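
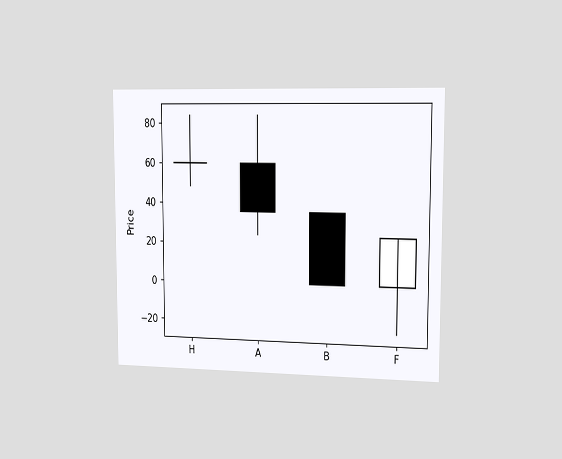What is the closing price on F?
The chart is viewed slightly from the right. The F candle closes at 24.

24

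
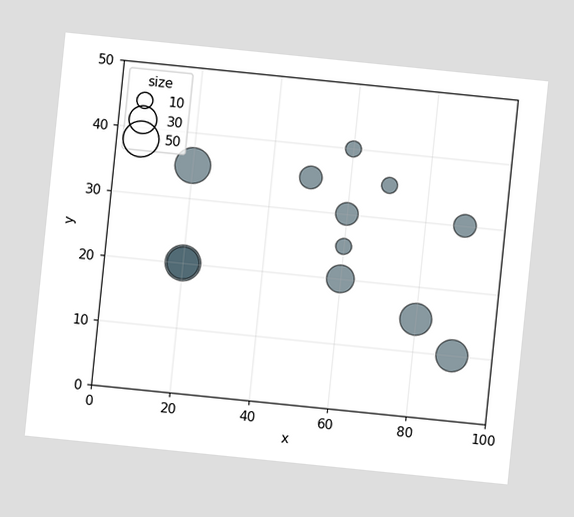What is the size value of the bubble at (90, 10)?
40

The chart is tilted about 6° clockwise. Matching the bubble at (90, 10) against the size legend gives 40.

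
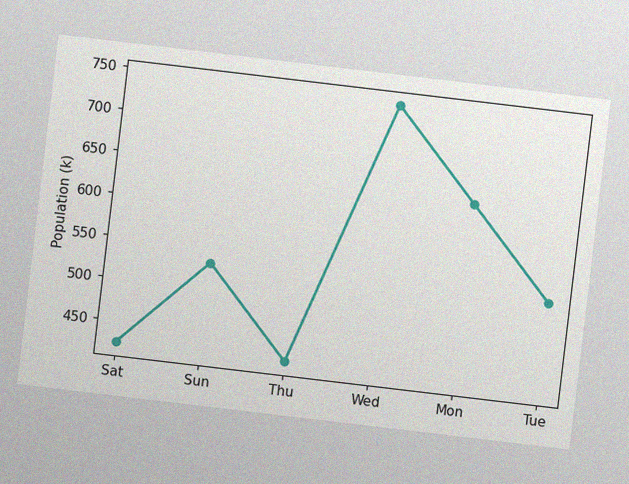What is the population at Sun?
The chart is tilted about 7° clockwise, with some photo noise. At Sun, the line is at 530k.

530k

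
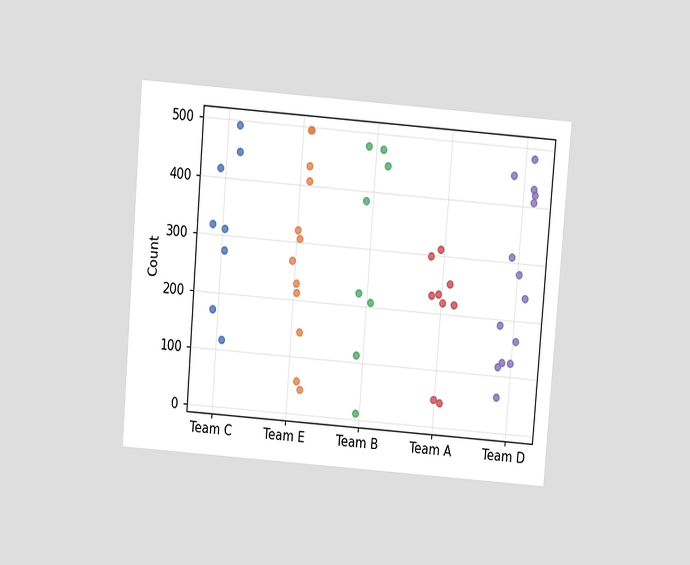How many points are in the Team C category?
The chart is tilted about 5° clockwise and viewed slightly from above. Counting the markers in the Team C column gives 8.

8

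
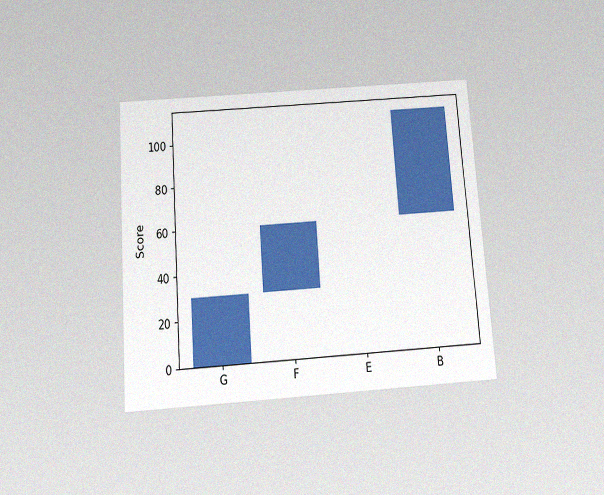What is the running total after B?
The chart is tilted about 4° counter-clockwise and viewed slightly from below, with some photo noise. After B the running total reaches 110.

110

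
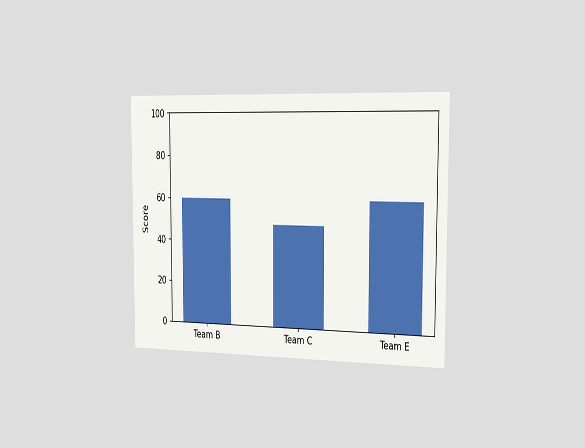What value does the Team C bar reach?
The chart is viewed slightly from the right. Reading along the chart's y-axis, the Team C bar reaches 48.

48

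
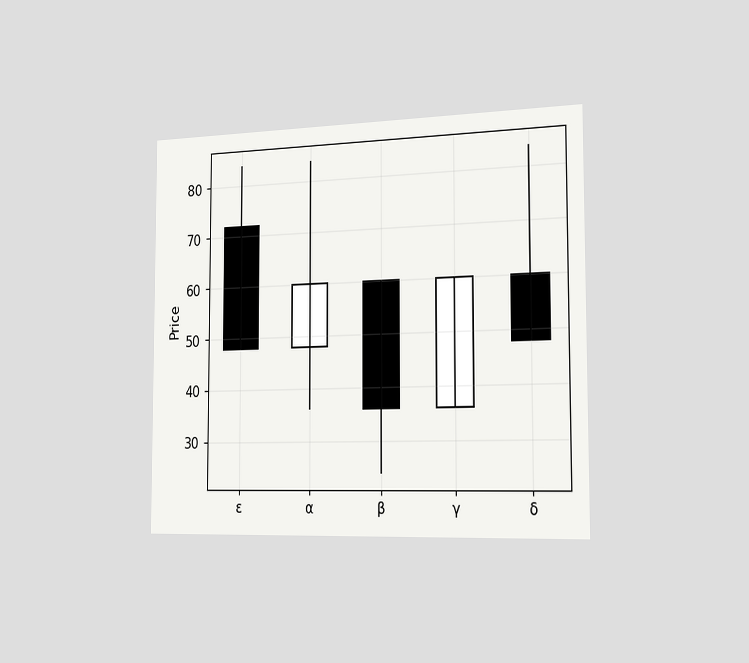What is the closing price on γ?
60

The chart is viewed slightly from the right. The γ candle closes at 60.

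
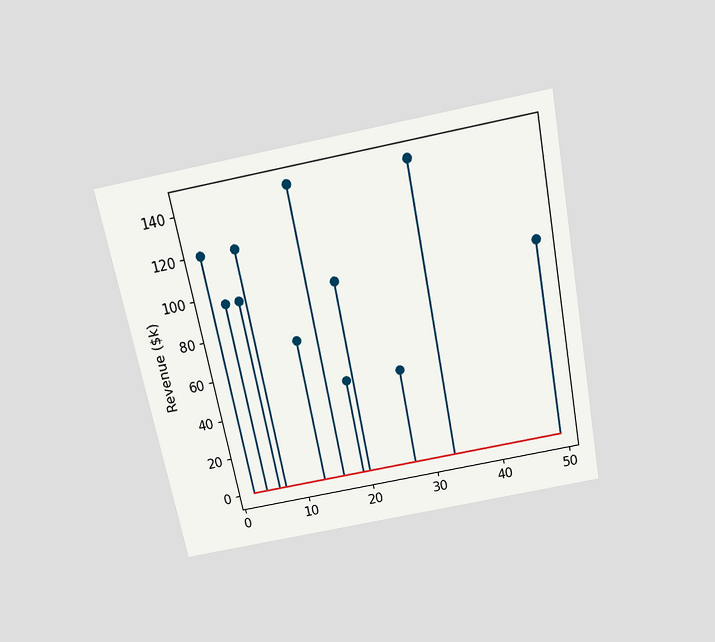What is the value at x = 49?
$96k

The chart is tilted about 11° counter-clockwise and viewed slightly from above. The stem at x=49 reaches $96k.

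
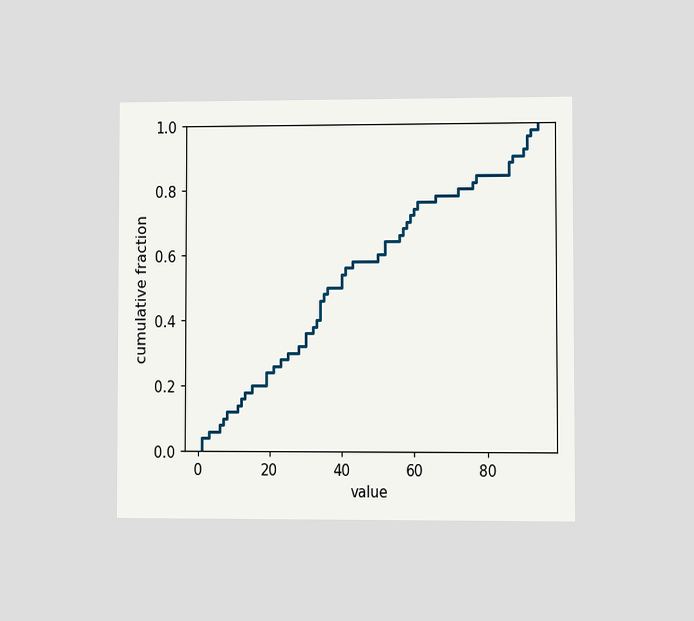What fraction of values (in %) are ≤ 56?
The chart is viewed at a slight angle. At x=56 the ECDF step is at 66%.

66%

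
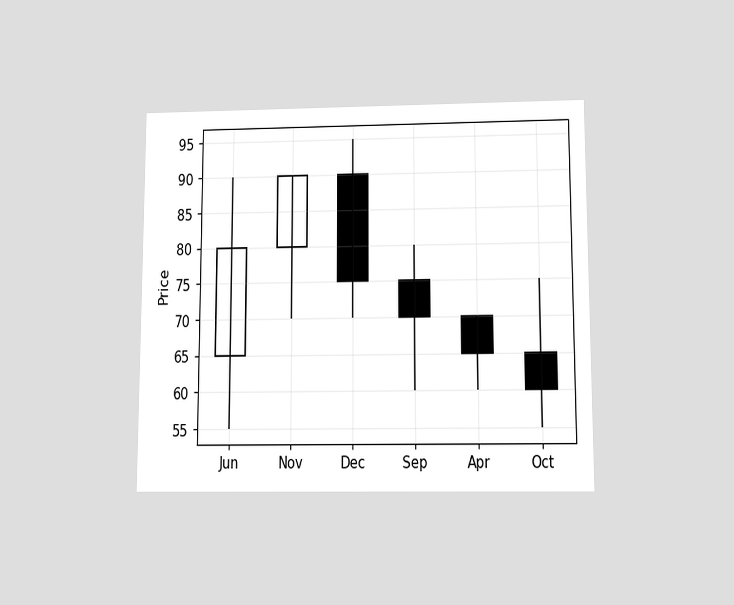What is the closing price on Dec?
75

The chart is viewed slightly from below. The Dec candle closes at 75.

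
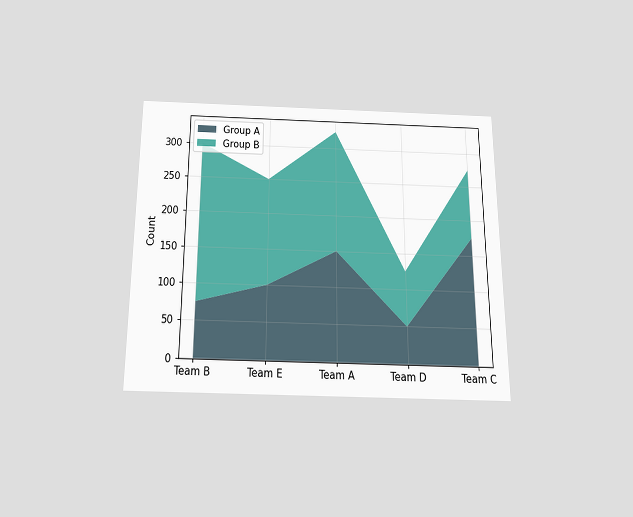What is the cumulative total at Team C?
275

The chart is viewed slightly from below. The stacked total at Team C reaches 275.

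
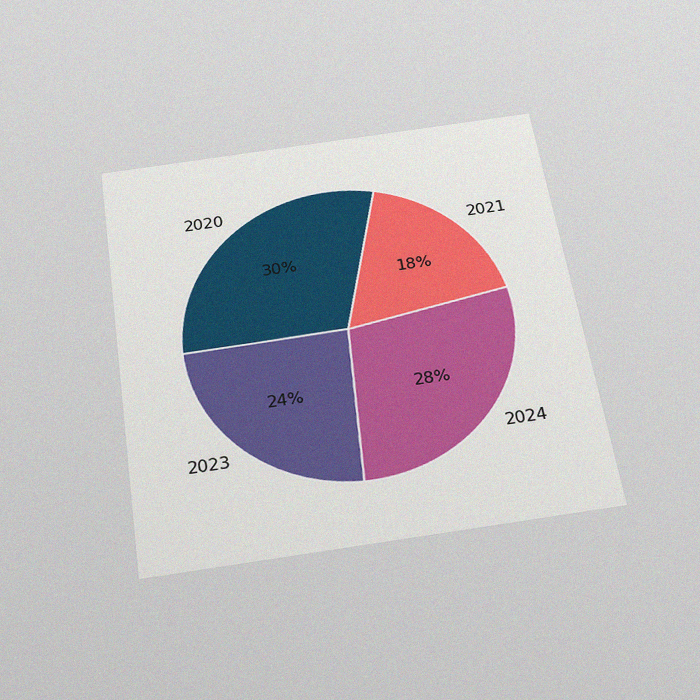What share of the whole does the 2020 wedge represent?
The chart is tilted about 8° counter-clockwise and viewed slightly from below, with some photo noise. The 2020 slice takes up 30% of the pie.

30%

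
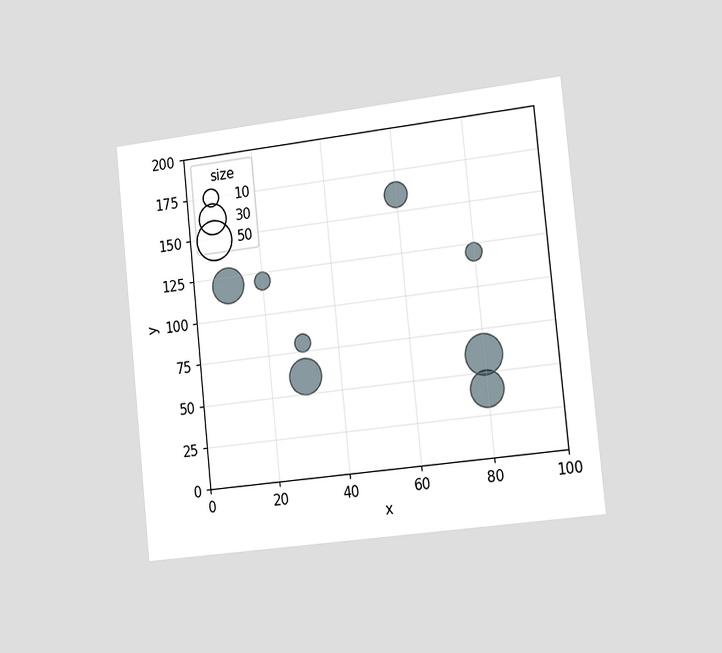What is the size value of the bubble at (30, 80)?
10

The chart is tilted about 6° counter-clockwise and viewed slightly from the right. Matching the bubble at (30, 80) against the size legend gives 10.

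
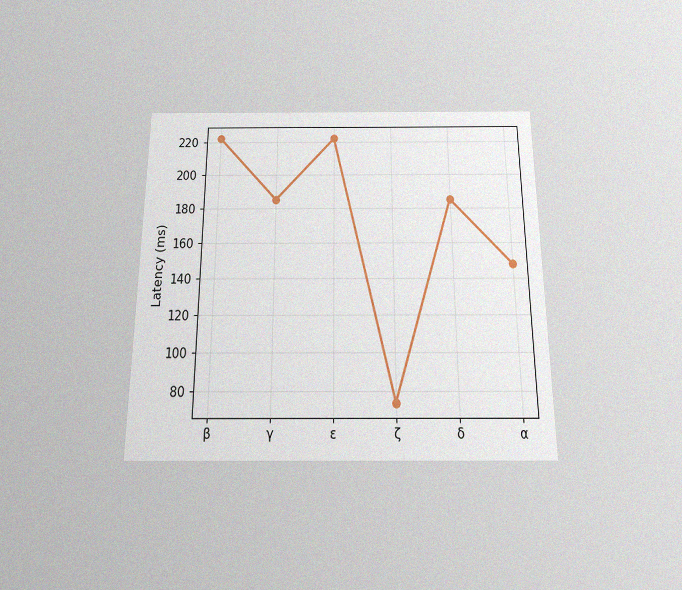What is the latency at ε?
The chart is viewed slightly from below, with some photo noise. At ε, the line is at 222ms.

222ms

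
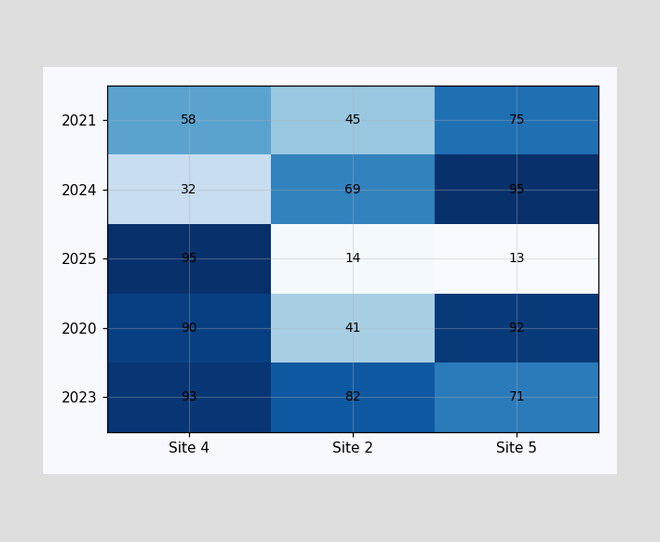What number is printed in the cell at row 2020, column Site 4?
90

The (2020, Site 4) cell reads 90.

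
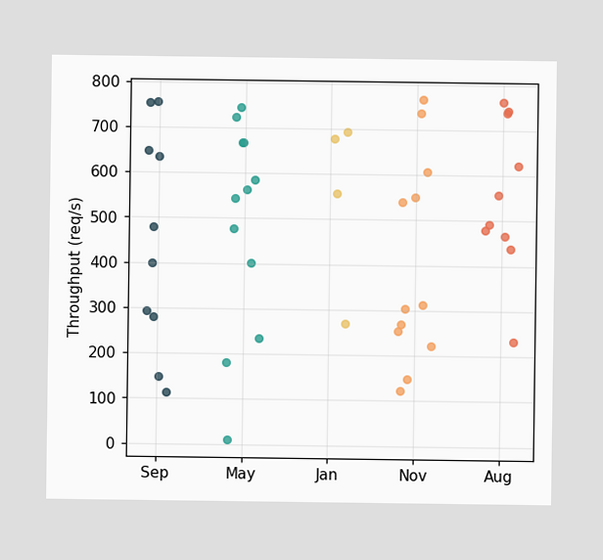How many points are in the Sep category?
Counting the markers in the Sep column gives 10.

10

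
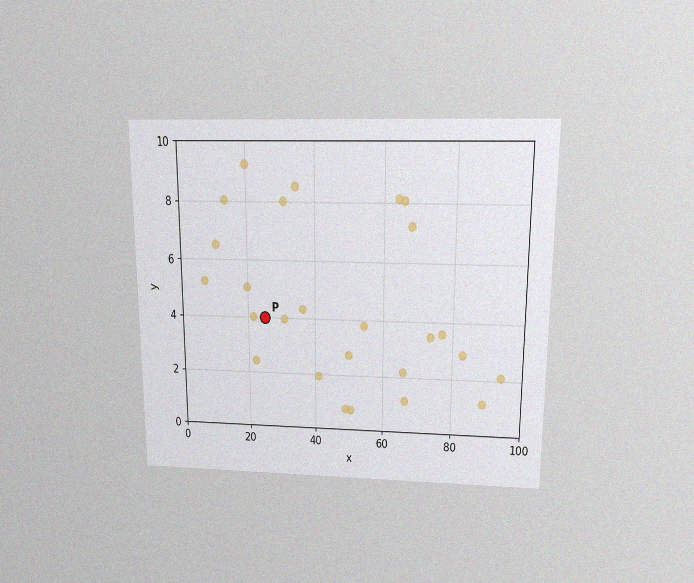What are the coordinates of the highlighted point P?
(25, 4)

The chart is viewed slightly from above, with some photo noise. Following the gridlines from P to each axis, P sits at (25, 4).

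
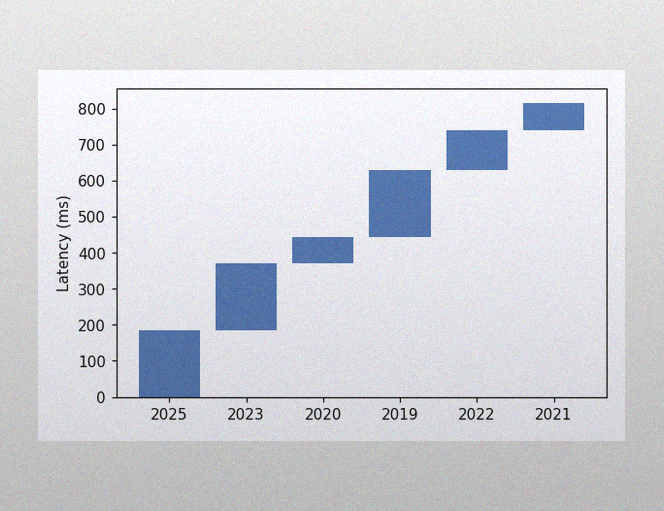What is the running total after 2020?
444ms

The image has some photo noise and uneven lighting. After 2020 the running total reaches 444ms.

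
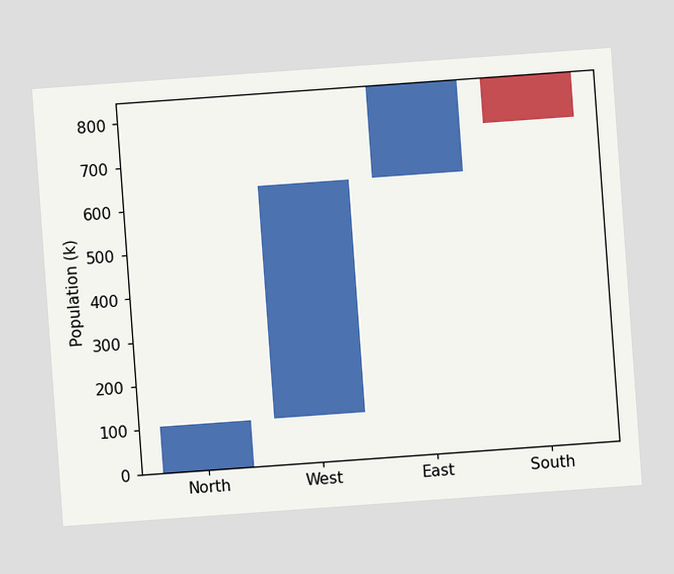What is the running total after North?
106k

The chart is tilted about 4° counter-clockwise. After North the running total reaches 106k.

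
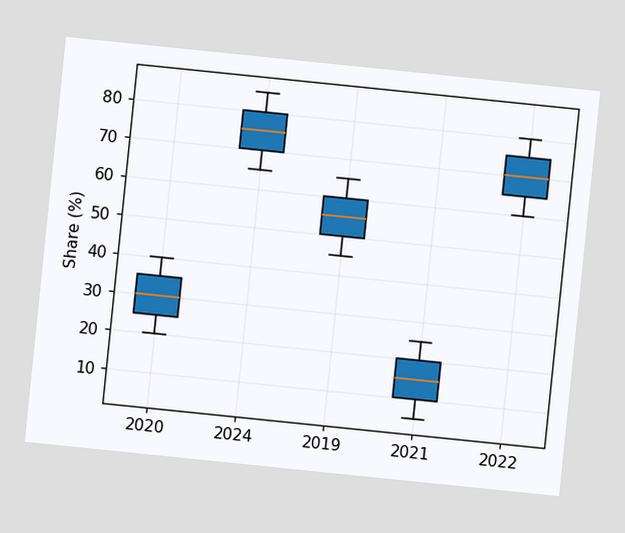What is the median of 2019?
55%

The chart is tilted about 6° clockwise. The median line in the 2019 box sits at 55%.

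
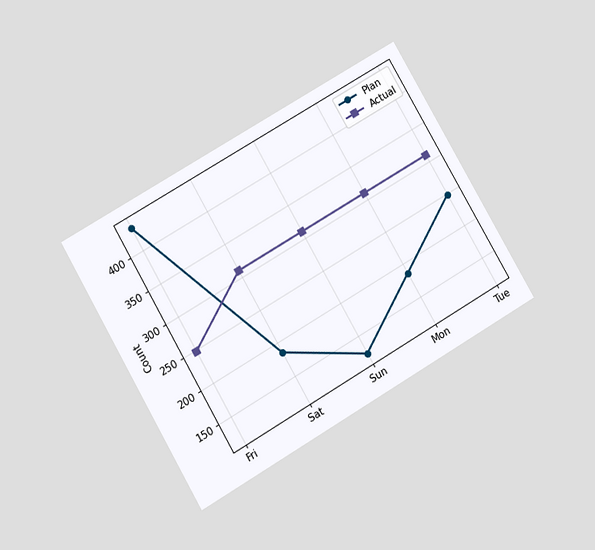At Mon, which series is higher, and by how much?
Actual, by 124

The chart is tilted about 30° counter-clockwise and viewed at a slight angle. At Mon, Actual sits above the other line by 124.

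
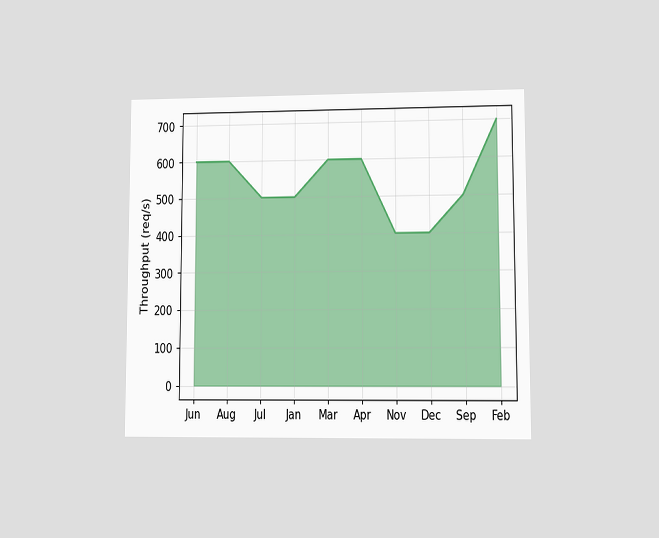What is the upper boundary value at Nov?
400req/s

The chart is viewed at a slight angle. At Nov the upper boundary is at 400req/s.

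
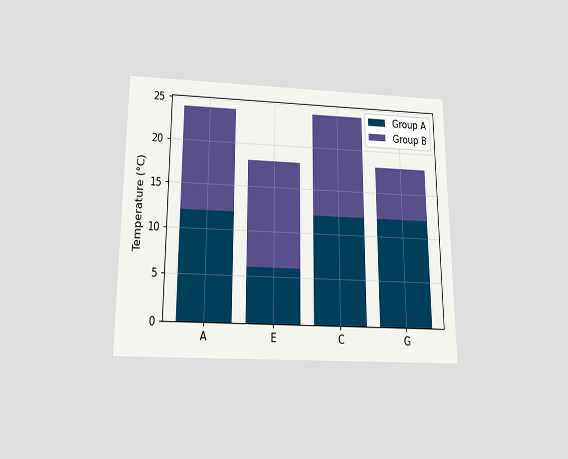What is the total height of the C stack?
The chart is viewed slightly from below. The C stack's top reaches 24°C on the y-axis.

24°C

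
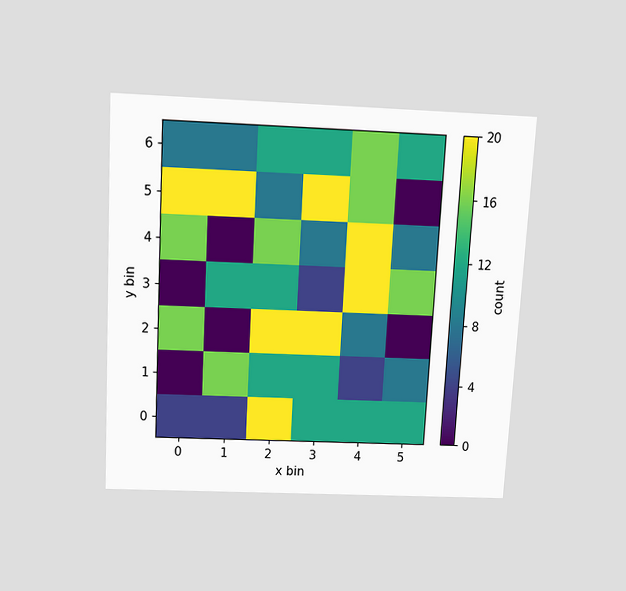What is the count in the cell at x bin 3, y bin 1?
12

The chart is tilted about 3° clockwise and viewed slightly from above. Matching the cell (3, 1) against the colorbar gives 12.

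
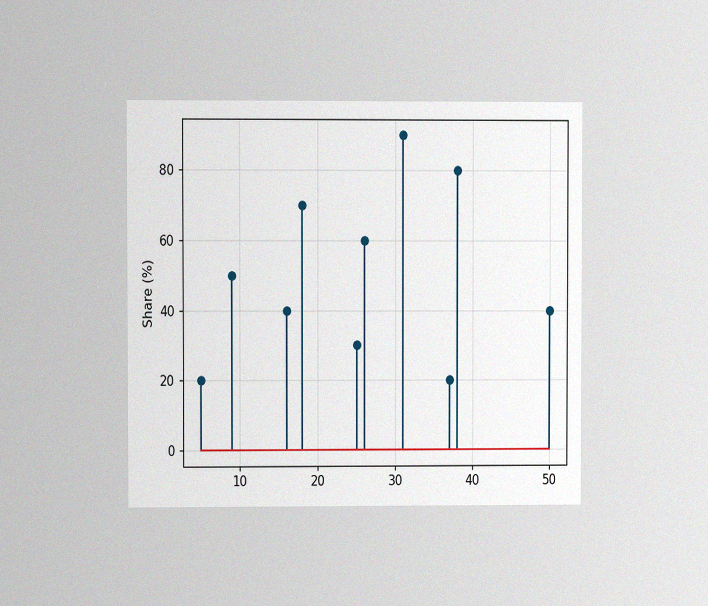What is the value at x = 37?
20%

The chart is viewed at a slight angle, with some photo noise. The stem at x=37 reaches 20%.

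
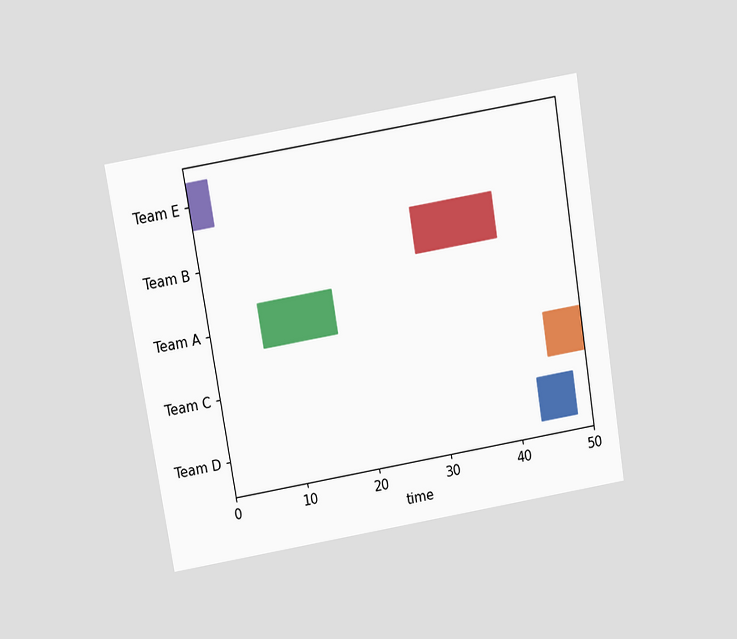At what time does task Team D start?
The chart is tilted about 9° counter-clockwise and viewed slightly from above. The Team D bar begins at t=43.

43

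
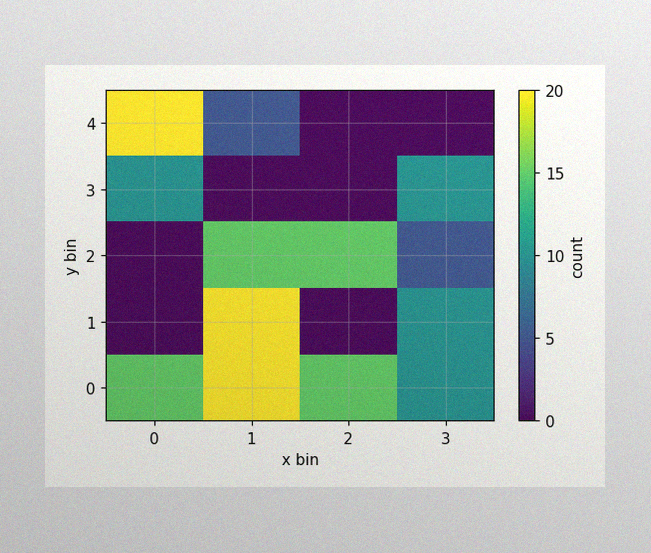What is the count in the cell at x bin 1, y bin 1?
20

The image has some photo noise and uneven lighting. Matching the cell (1, 1) against the colorbar gives 20.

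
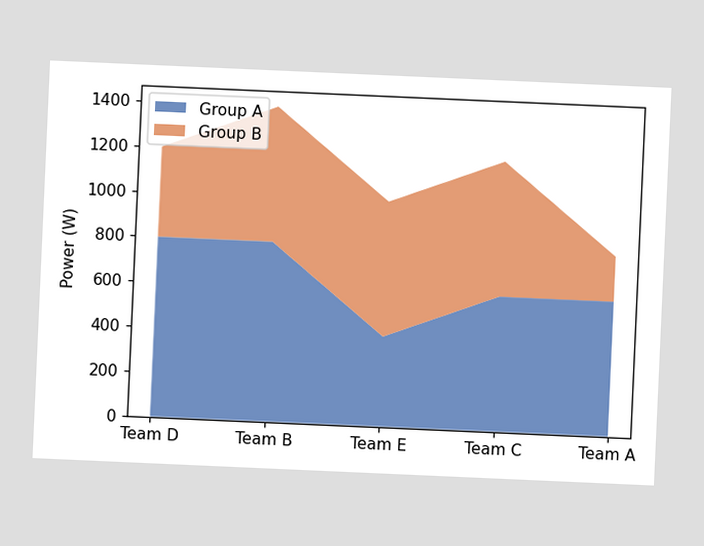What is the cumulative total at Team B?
1400W

The chart is tilted about 3° clockwise. The stacked total at Team B reaches 1400W.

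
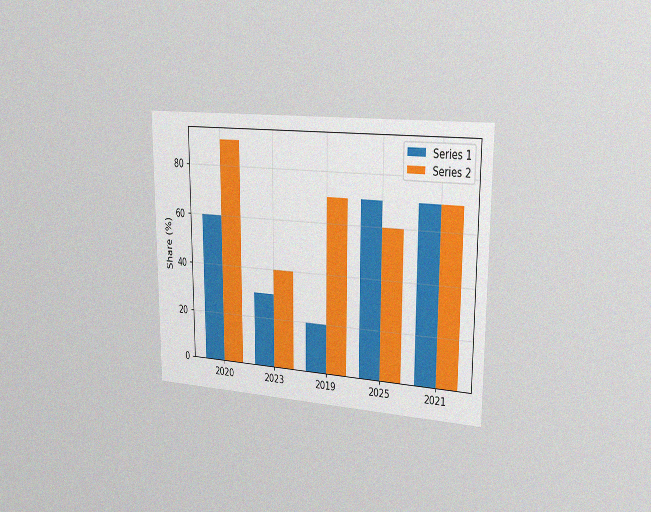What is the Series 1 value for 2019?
The chart is viewed slightly from the right, with some photo noise. The Series 1 bar at 2019 reaches 20% on the y-axis.

20%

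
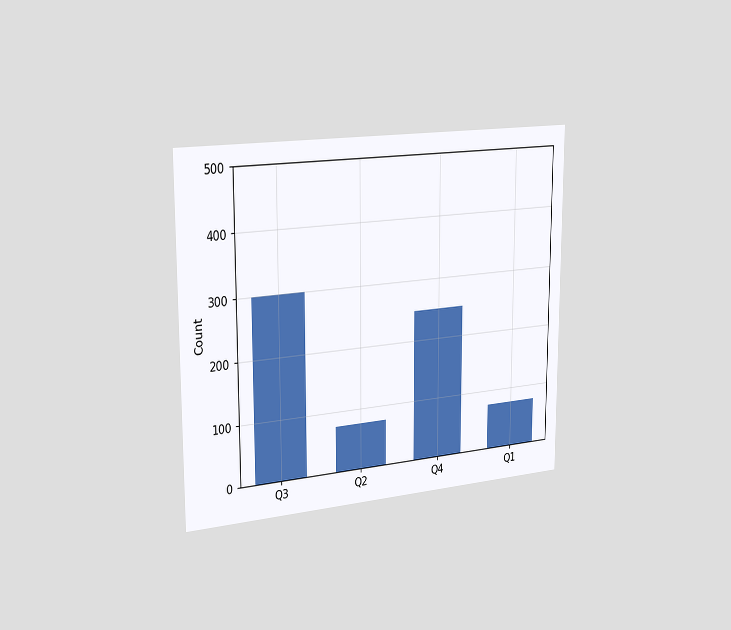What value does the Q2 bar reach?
The chart is viewed slightly from the left. Reading along the chart's y-axis, the Q2 bar reaches 75.

75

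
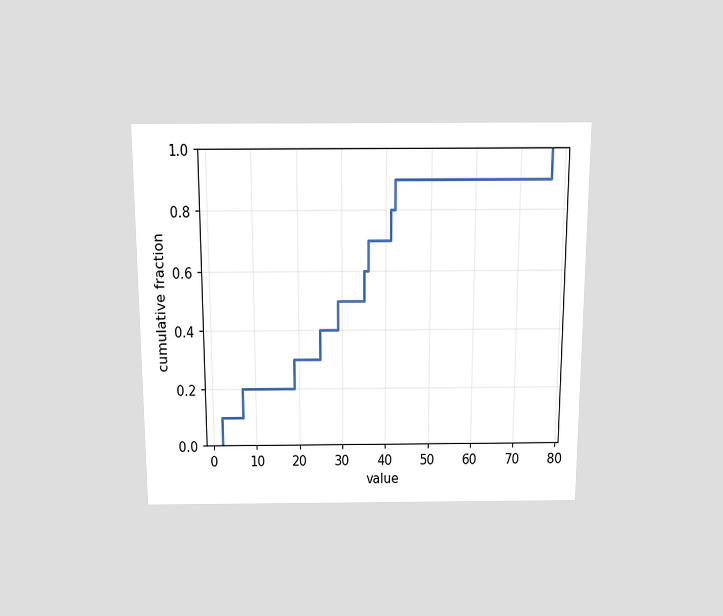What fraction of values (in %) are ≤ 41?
80%

The chart is viewed slightly from above. At x=41 the ECDF step is at 80%.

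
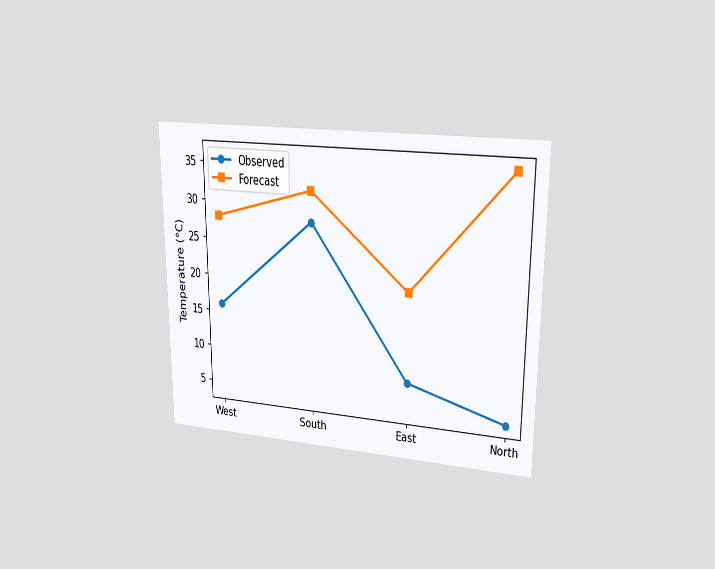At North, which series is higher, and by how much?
The chart is viewed at a slight angle. At North, Forecast sits above the other line by 32°C.

Forecast, by 32°C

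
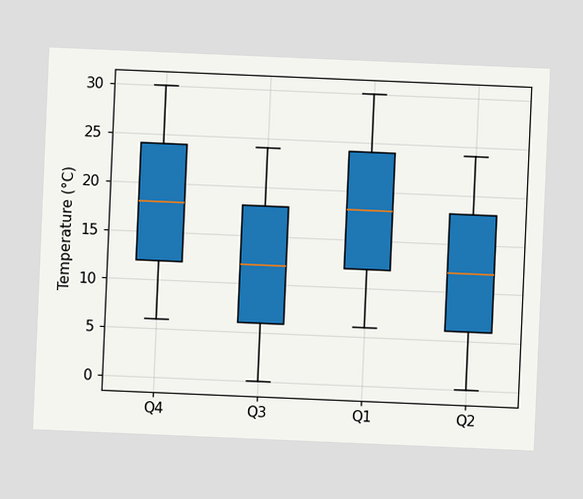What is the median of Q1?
The chart is tilted about 2° clockwise. The median line in the Q1 box sits at 18°C.

18°C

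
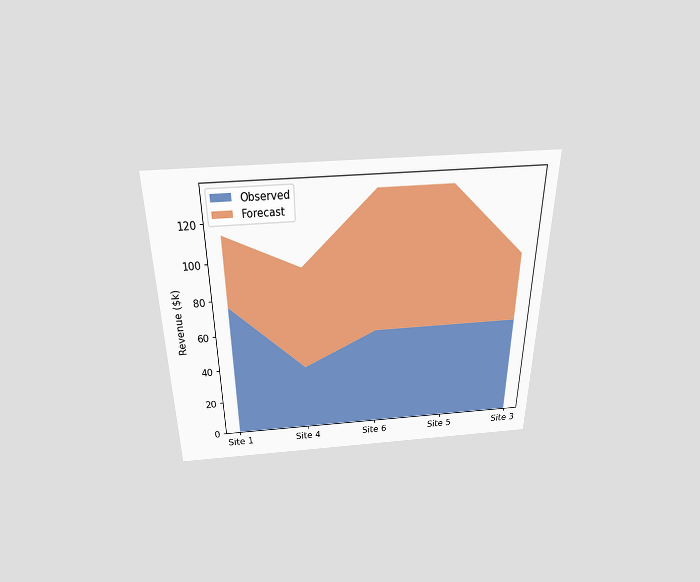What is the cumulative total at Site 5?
The chart is viewed slightly from above. The stacked total at Site 5 reaches $133k.

$133k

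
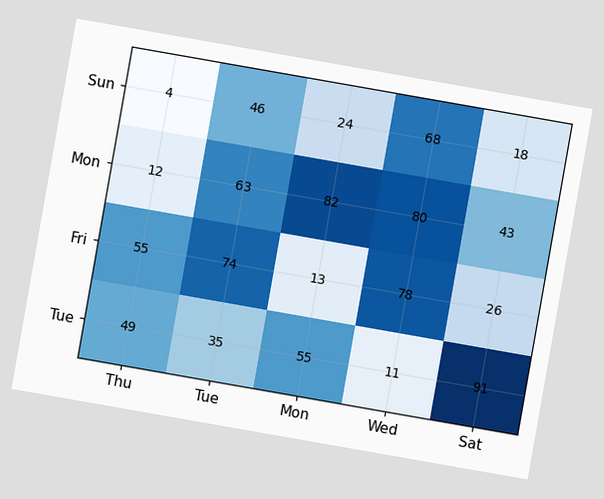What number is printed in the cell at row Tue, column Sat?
The chart is tilted about 10° clockwise. The (Tue, Sat) cell reads 91.

91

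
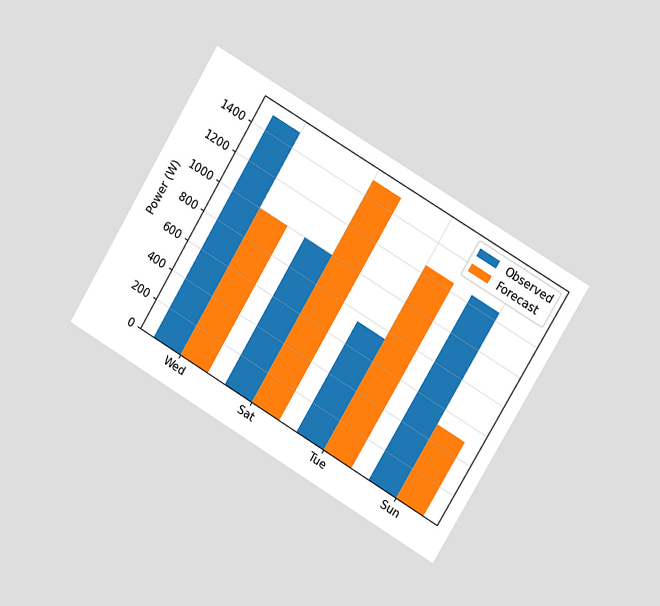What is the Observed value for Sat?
The chart is tilted about 31° clockwise and viewed slightly from the right. The Observed bar at Sat reaches 1000W on the y-axis.

1000W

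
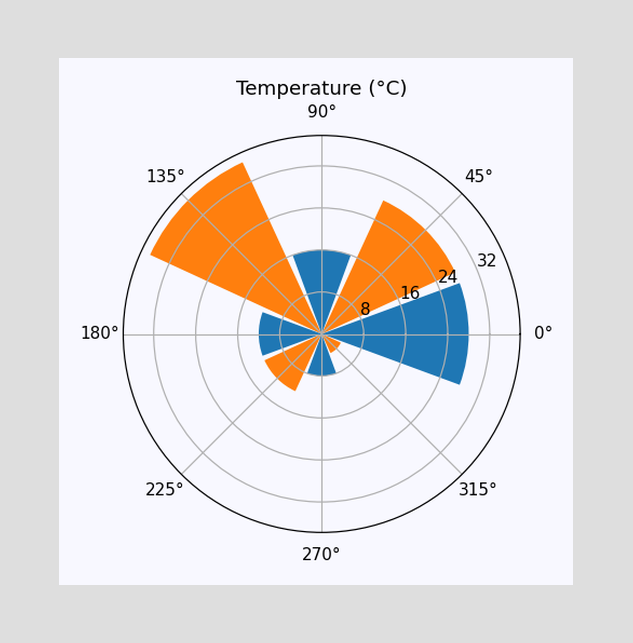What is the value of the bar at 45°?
The bar at 45° reaches 28°C on the radial axis.

28°C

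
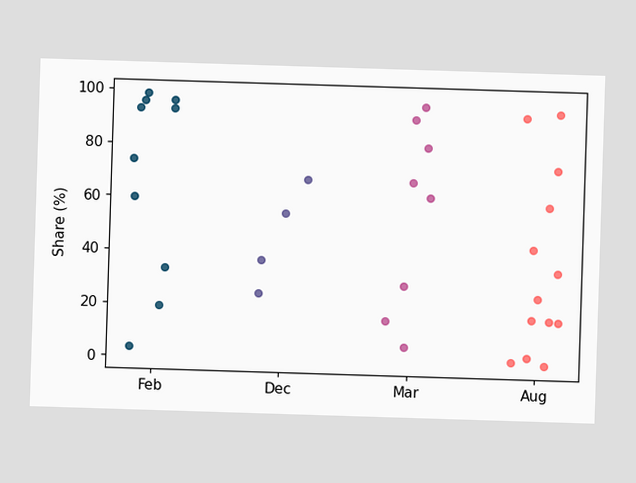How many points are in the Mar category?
8

Counting the markers in the Mar column gives 8.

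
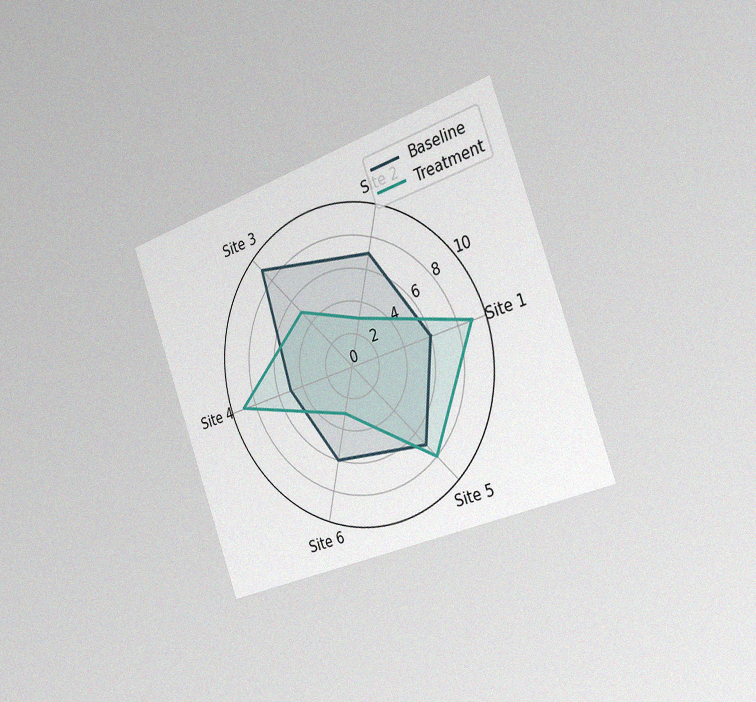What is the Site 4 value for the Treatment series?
The chart is tilted about 20° counter-clockwise and viewed slightly from the right, with some photo noise. On the Site 4 axis, Treatment reaches 9.

9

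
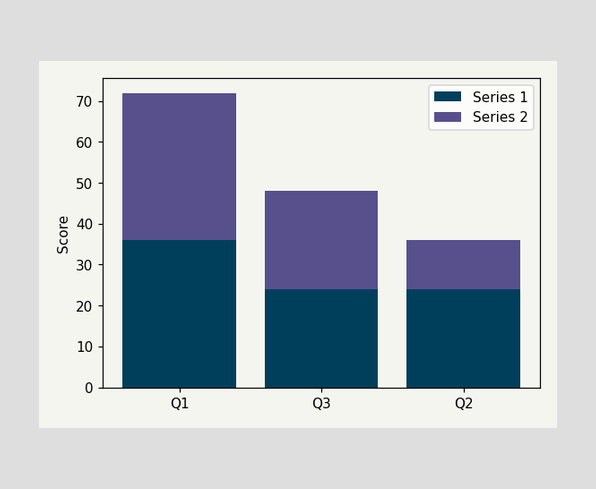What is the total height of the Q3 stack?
The Q3 stack's top reaches 48 on the y-axis.

48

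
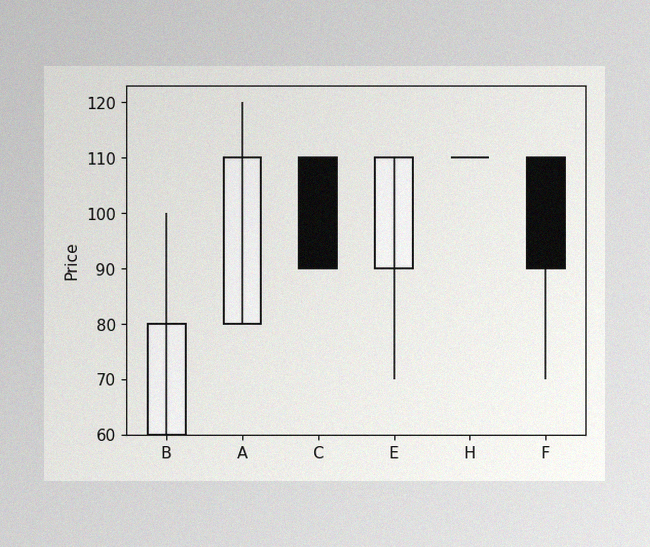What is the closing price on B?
The image has some photo noise and uneven lighting. The B candle closes at 80.

80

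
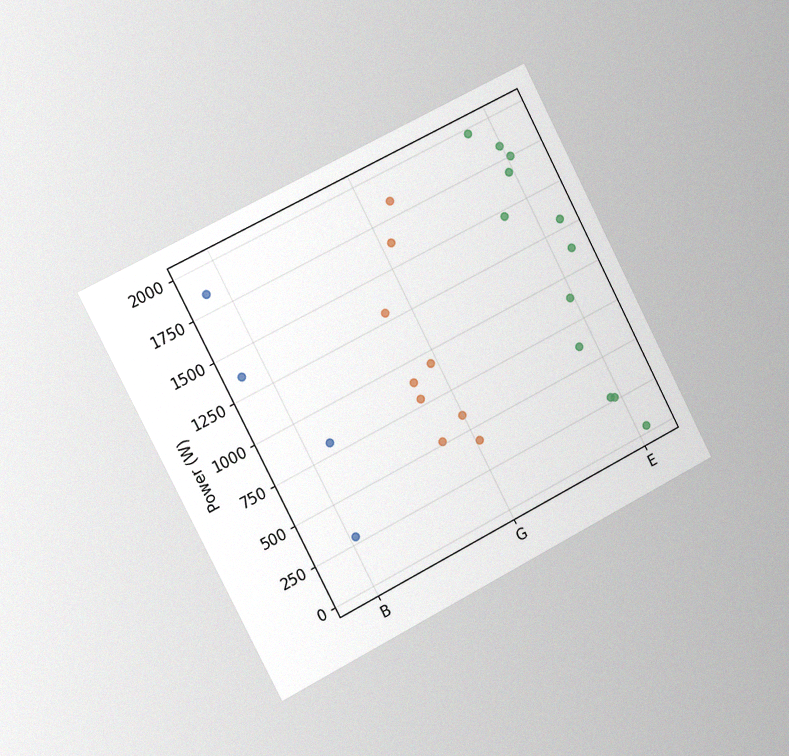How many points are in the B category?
4

The chart is tilted about 27° counter-clockwise and viewed slightly from the left, with some photo noise. Counting the markers in the B column gives 4.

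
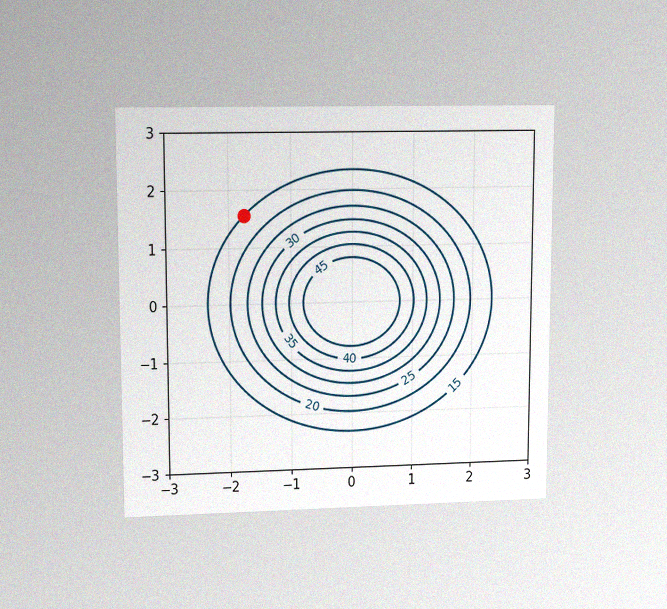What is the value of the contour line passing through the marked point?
The chart is viewed at a slight angle, with some photo noise. The marked point sits on the contour labelled 15.

15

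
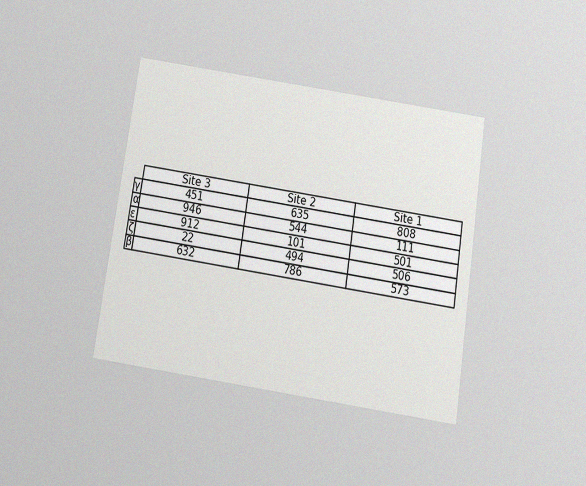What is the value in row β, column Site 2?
786

The chart is tilted about 9° clockwise and viewed slightly from below, with some photo noise. The (β, Site 2) cell reads 786.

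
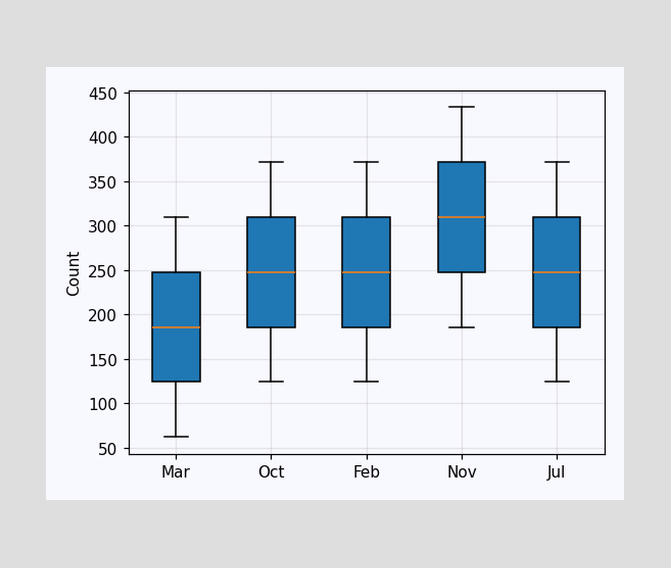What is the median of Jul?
The median line in the Jul box sits at 248.

248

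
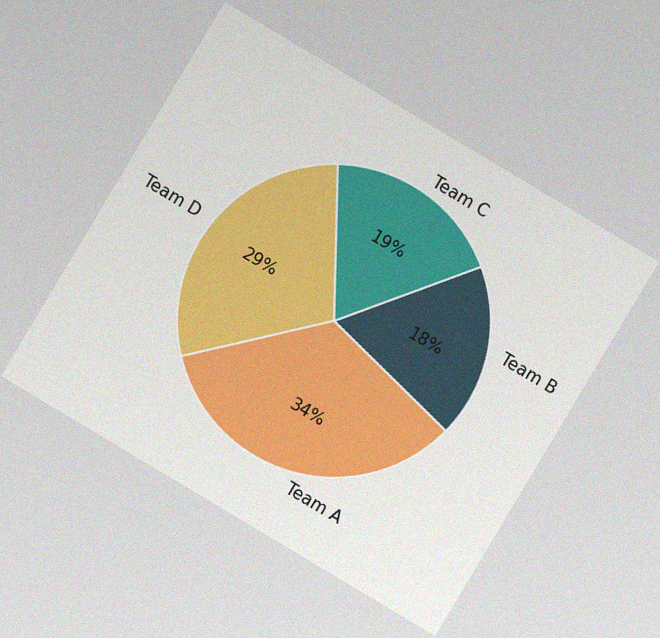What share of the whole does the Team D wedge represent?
The chart is tilted about 31° clockwise, with some photo noise. The Team D slice takes up 29% of the pie.

29%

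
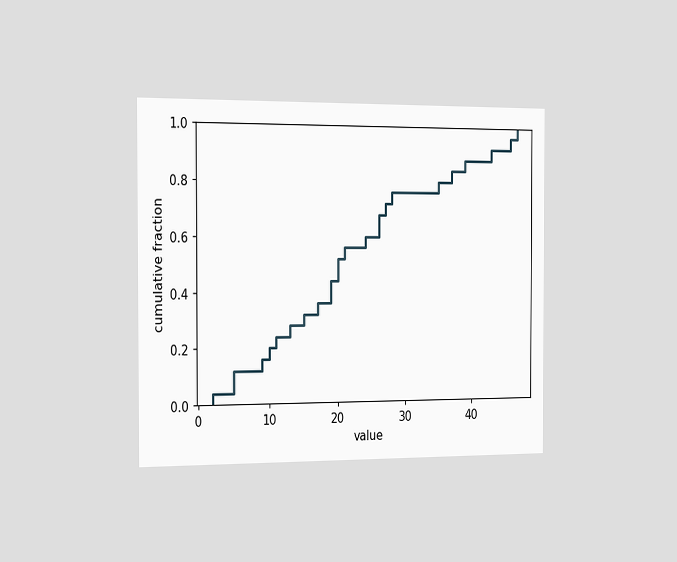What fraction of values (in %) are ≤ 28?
The chart is viewed slightly from the left. At x=28 the ECDF step is at 76%.

76%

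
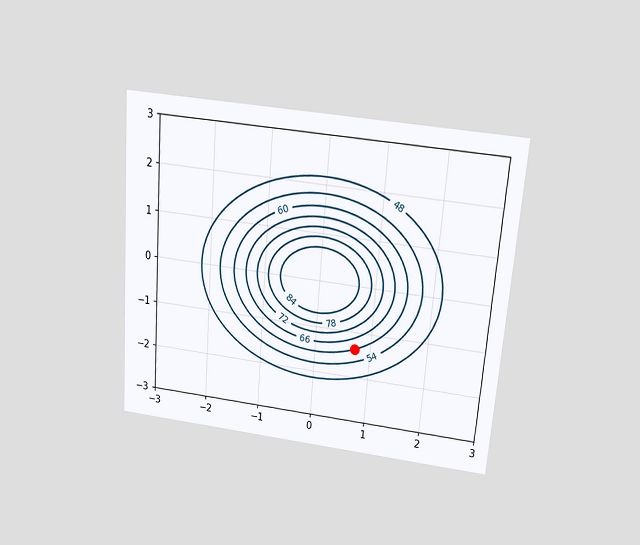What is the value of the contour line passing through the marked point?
The chart is tilted about 4° clockwise and viewed slightly from above. The marked point sits on the contour labelled 60.

60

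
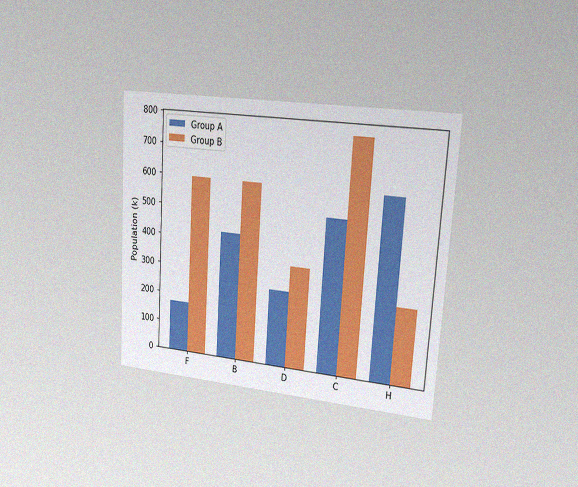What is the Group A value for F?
170k

The chart is tilted about 4° clockwise and viewed slightly from the right, with some photo noise. The Group A bar at F reaches 170k on the y-axis.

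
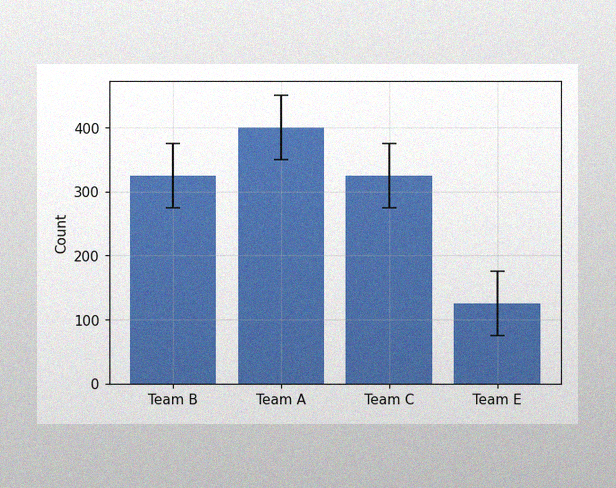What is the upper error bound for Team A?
450

The image has some photo noise and uneven lighting. The Team A bar's upper whisker reaches 450.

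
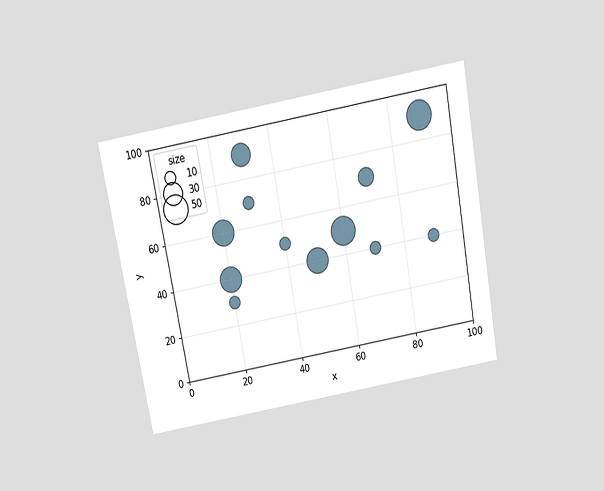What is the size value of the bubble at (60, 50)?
50

The chart is tilted about 10° counter-clockwise and viewed slightly from above. Matching the bubble at (60, 50) against the size legend gives 50.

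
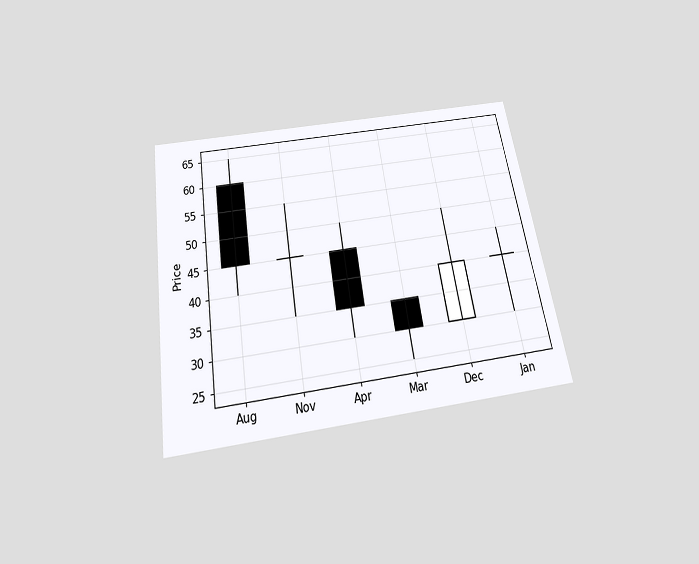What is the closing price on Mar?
30

The chart is tilted about 9° counter-clockwise and viewed slightly from below. The Mar candle closes at 30.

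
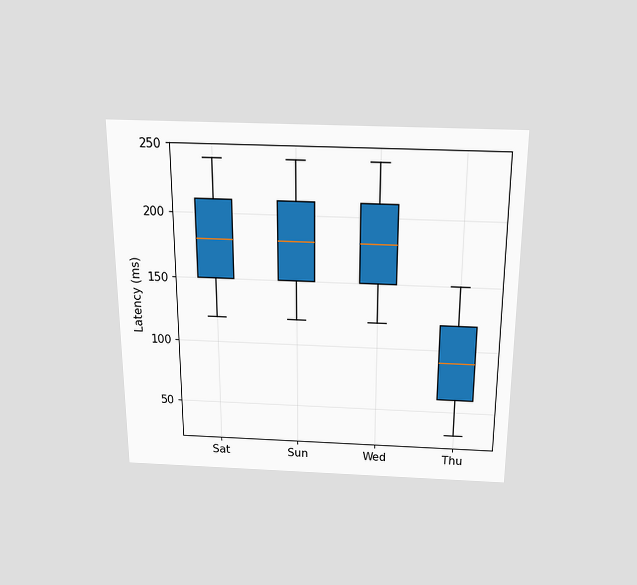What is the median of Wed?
180ms

The chart is viewed slightly from above. The median line in the Wed box sits at 180ms.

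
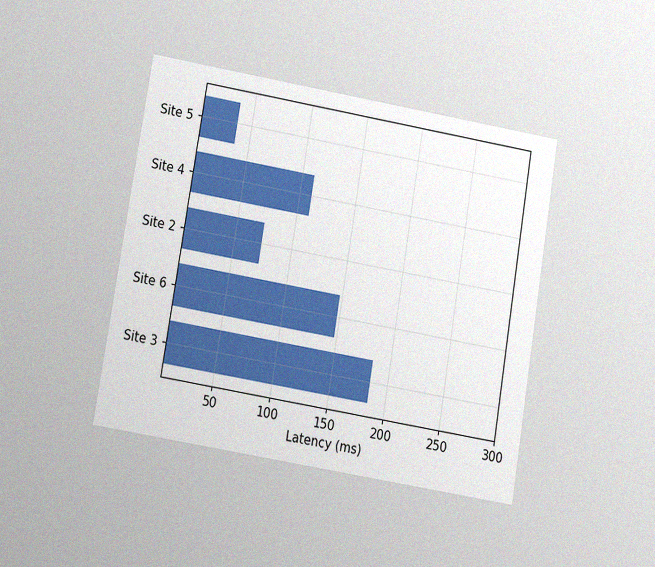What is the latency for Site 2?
74ms

The chart is tilted about 9° clockwise and viewed at a slight angle, with some photo noise. Reading along the chart's x-axis, the Site 2 bar reaches 74ms.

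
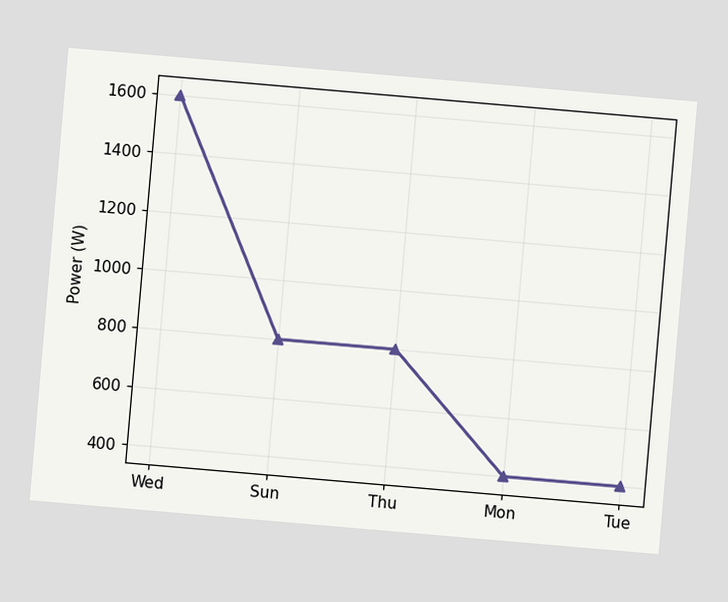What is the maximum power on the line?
1600W

The chart is tilted about 5° clockwise. The highest point is at Wed, and reading across to the y-axis gives 1600W.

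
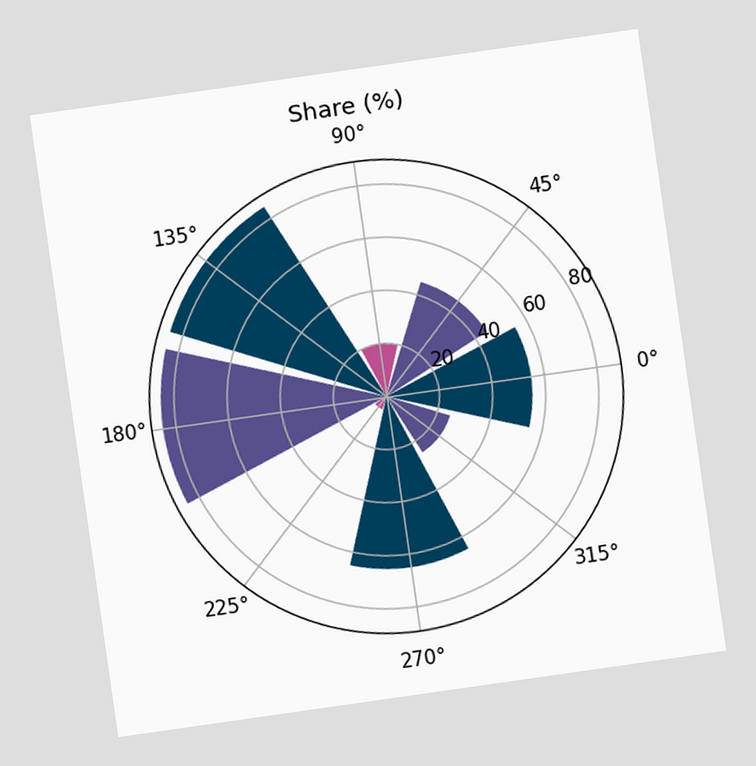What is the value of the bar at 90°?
20%

The chart is tilted about 8° counter-clockwise. The bar at 90° reaches 20% on the radial axis.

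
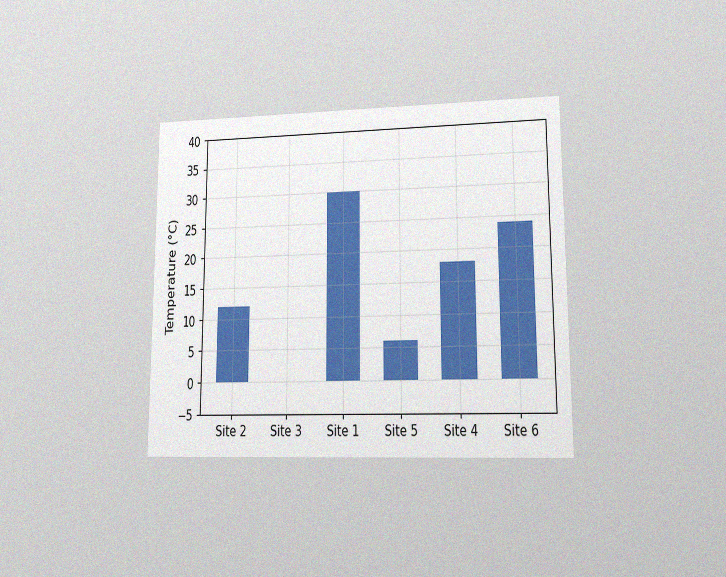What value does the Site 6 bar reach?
The chart is viewed at a slight angle, with some photo noise. Reading along the chart's y-axis, the Site 6 bar reaches 24°C.

24°C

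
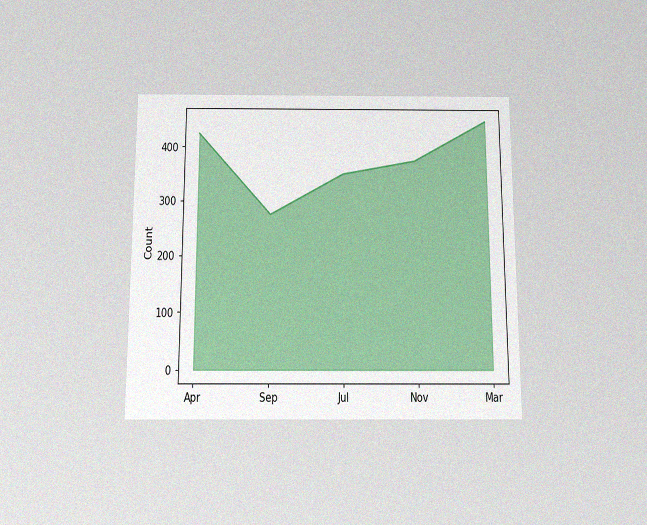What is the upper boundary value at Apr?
The chart is viewed slightly from below, with some photo noise. At Apr the upper boundary is at 425.

425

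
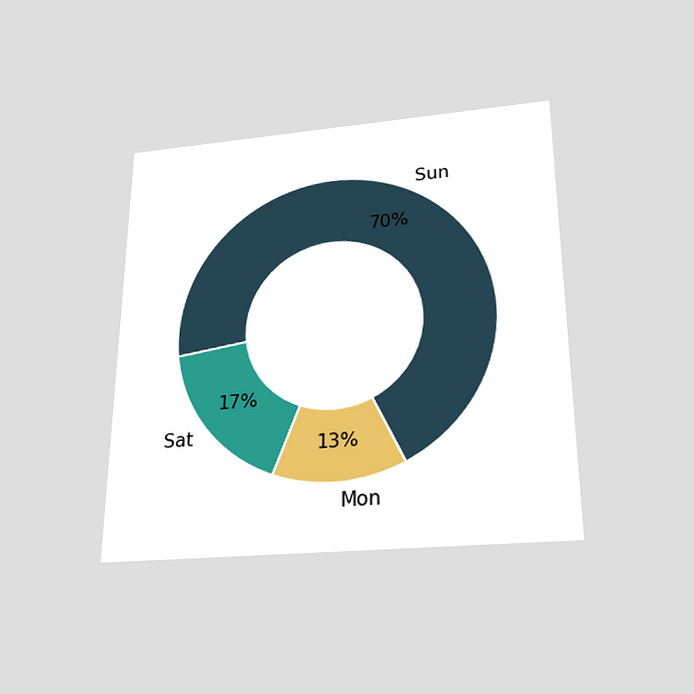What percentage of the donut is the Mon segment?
The chart is viewed slightly from below. The Mon segment takes up 13% of the ring.

13%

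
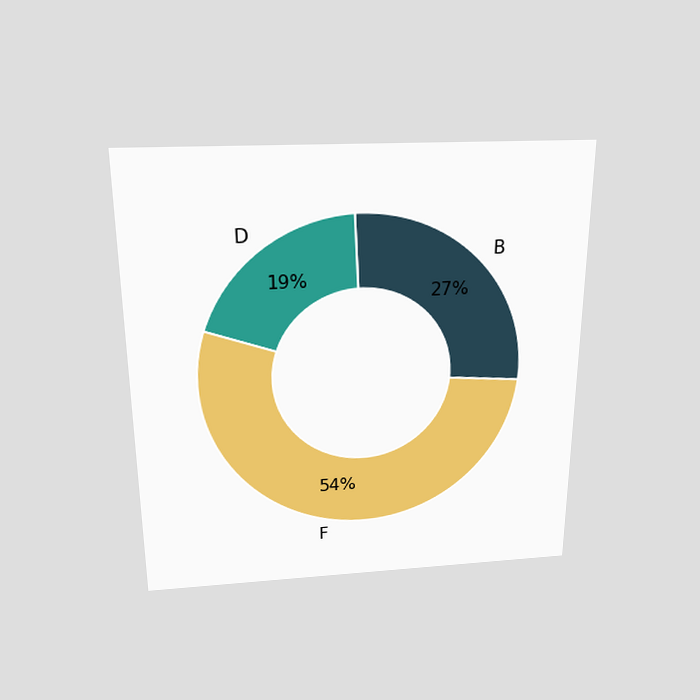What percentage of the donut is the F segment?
The chart is viewed slightly from above. The F segment takes up 54% of the ring.

54%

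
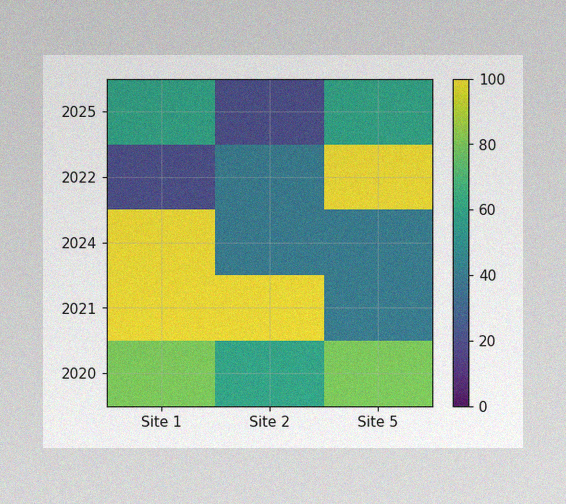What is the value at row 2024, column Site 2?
40

The image has some photo noise and uneven lighting. Matching cell (2024, Site 2) against the colorbar gives 40.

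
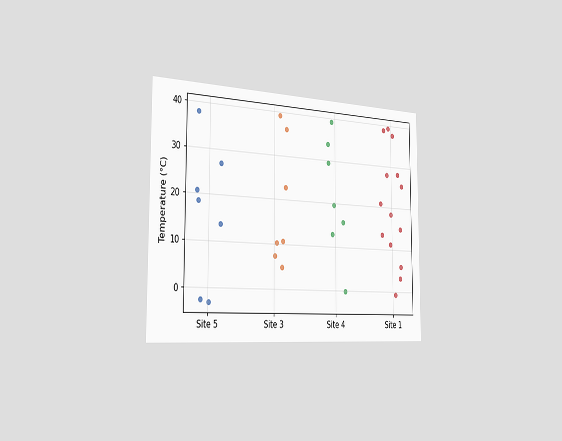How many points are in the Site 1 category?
14

The chart is viewed slightly from the left. Counting the markers in the Site 1 column gives 14.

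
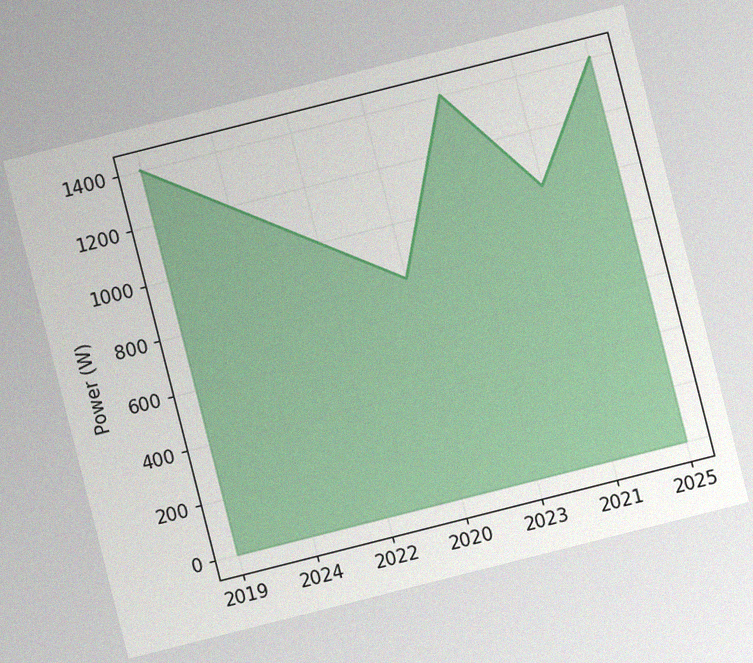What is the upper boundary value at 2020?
800W

The chart is tilted about 14° counter-clockwise, with some photo noise. At 2020 the upper boundary is at 800W.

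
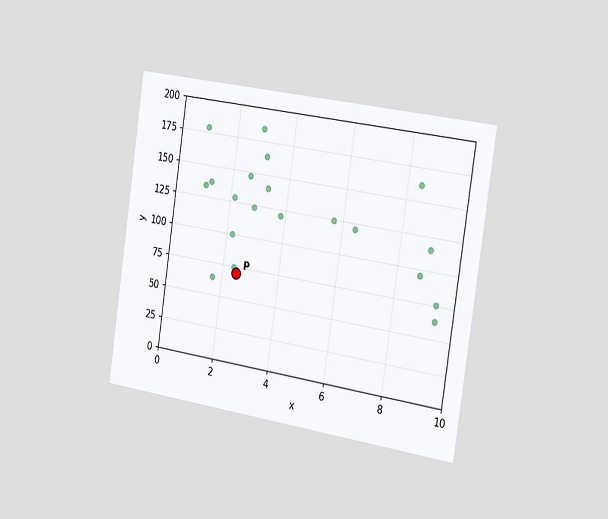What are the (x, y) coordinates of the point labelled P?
(2.5, 70)

The chart is tilted about 8° clockwise and viewed slightly from the right. Following the gridlines from P to each axis, P sits at (2.5, 70).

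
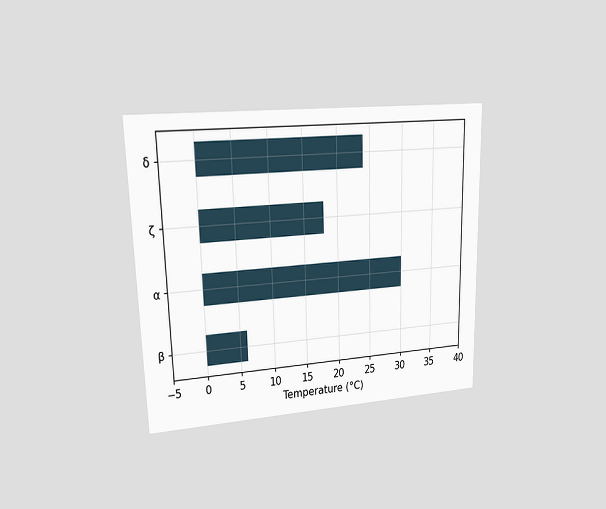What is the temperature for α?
The chart is viewed at a slight angle. Reading along the chart's x-axis, the α bar reaches 30°C.

30°C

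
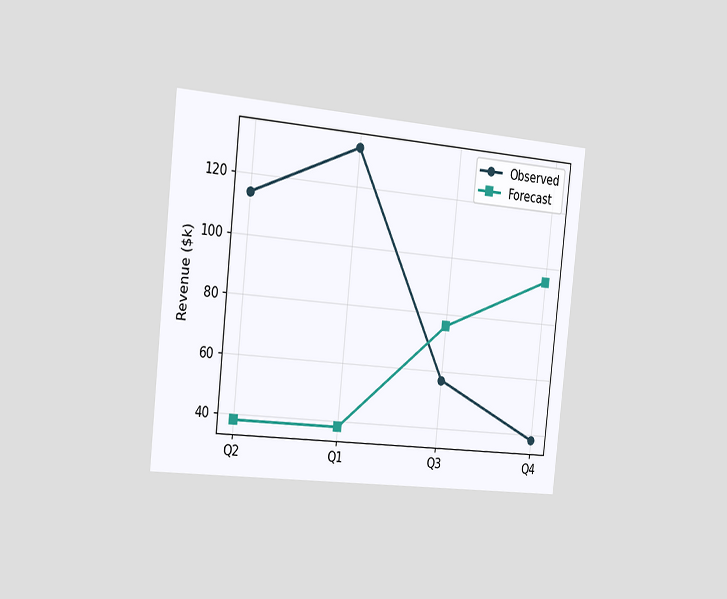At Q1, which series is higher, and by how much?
Observed, by $95k

The chart is tilted about 6° clockwise and viewed slightly from the left. At Q1, Observed sits above the other line by $95k.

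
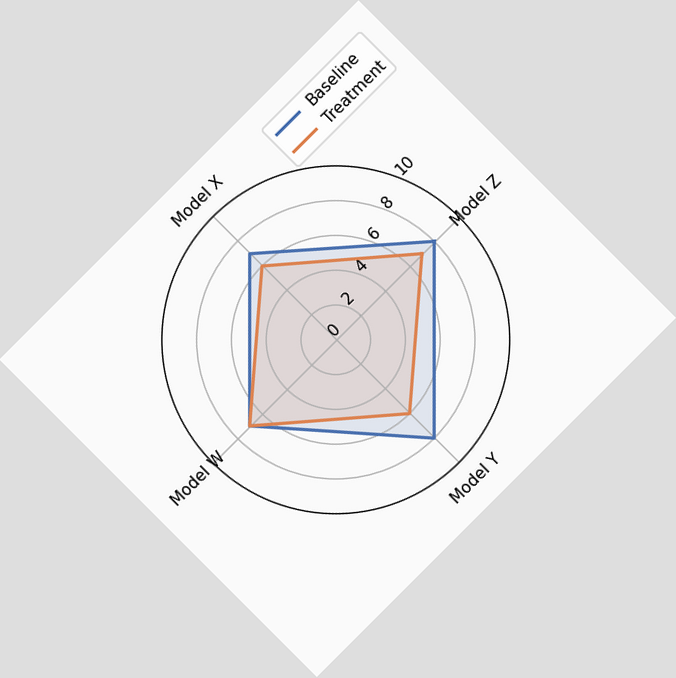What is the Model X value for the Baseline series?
7

The chart is tilted about 45° counter-clockwise. On the Model X axis, Baseline reaches 7.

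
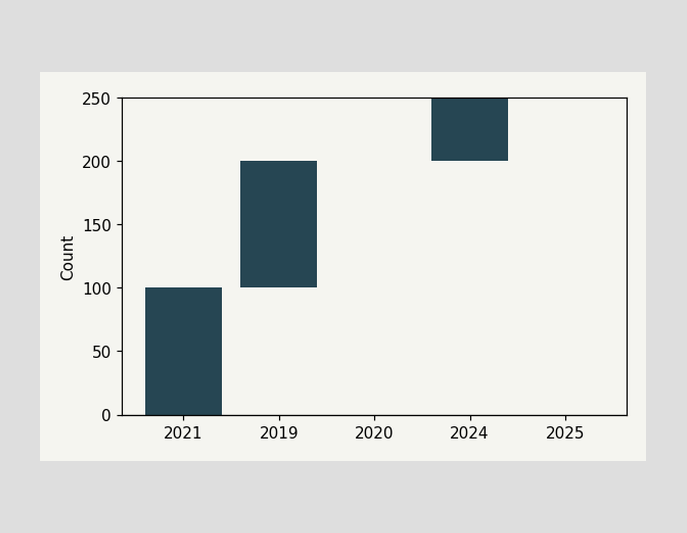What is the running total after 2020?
200

After 2020 the running total reaches 200.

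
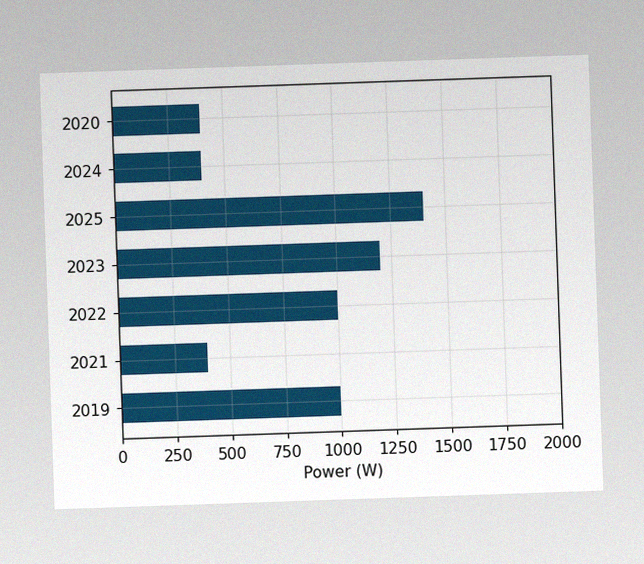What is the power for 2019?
The image has some photo noise and uneven lighting. Reading along the chart's x-axis, the 2019 bar reaches 1000W.

1000W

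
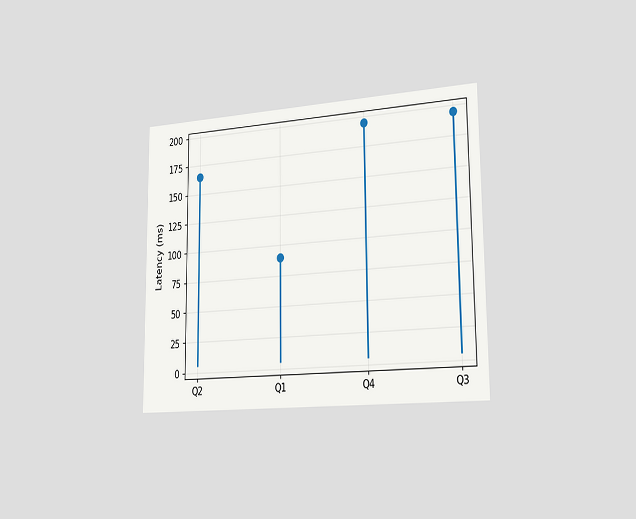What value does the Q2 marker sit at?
165ms

The chart is viewed slightly from the right. The Q2 marker sits at 165ms.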